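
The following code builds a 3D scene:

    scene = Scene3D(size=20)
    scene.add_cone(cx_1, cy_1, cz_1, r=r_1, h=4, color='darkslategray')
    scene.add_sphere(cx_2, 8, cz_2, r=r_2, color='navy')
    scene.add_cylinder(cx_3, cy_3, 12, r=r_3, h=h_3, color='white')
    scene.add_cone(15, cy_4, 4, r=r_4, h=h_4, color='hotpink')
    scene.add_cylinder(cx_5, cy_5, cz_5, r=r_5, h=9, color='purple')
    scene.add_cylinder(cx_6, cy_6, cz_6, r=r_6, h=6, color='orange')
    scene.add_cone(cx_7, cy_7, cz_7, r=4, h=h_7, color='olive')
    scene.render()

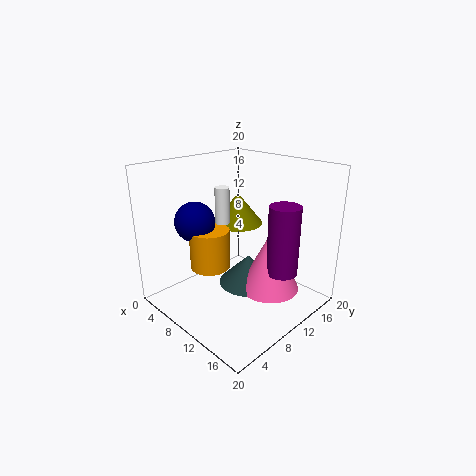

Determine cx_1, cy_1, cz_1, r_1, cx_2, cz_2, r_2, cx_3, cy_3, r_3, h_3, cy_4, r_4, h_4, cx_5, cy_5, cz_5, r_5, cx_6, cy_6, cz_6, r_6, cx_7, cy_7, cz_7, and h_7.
cx_1 = 12, cy_1 = 10, cz_1 = 4, r_1 = 4, cx_2 = 3, cz_2 = 11, r_2 = 3, cx_3 = 8, cy_3 = 9, r_3 = 1, h_3 = 5, cy_4 = 11, r_4 = 4, h_4 = 8, cx_5 = 17, cy_5 = 11, cz_5 = 7, r_5 = 2, cx_6 = 5, cy_6 = 9, cz_6 = 4, r_6 = 3, cx_7 = 4, cy_7 = 16, cz_7 = 9, h_7 = 5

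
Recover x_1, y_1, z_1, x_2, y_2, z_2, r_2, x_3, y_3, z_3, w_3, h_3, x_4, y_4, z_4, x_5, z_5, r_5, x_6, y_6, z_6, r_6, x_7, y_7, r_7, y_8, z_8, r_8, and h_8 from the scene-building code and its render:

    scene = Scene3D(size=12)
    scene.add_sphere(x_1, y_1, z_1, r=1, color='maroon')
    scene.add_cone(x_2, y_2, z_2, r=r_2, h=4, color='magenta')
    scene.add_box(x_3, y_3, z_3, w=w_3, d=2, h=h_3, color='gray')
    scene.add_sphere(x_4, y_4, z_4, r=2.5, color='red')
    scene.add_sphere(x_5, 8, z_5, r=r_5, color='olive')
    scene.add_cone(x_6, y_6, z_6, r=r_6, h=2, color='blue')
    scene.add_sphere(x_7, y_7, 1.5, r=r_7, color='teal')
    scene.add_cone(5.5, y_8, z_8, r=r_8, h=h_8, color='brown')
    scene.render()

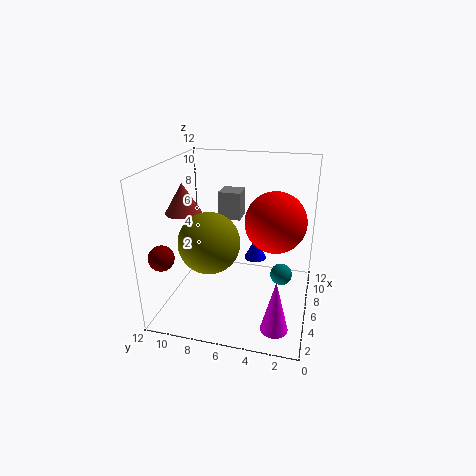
x_1 = 2
y_1 = 11
z_1 = 5.5
x_2 = 1
y_2 = 2
z_2 = 1.5
r_2 = 1
x_3 = 8.5
y_3 = 6.5
z_3 = 6.5
w_3 = 2
h_3 = 2.5
x_4 = 6.5
y_4 = 3
z_4 = 7.5
x_5 = 4.5
z_5 = 6
r_5 = 2.5
x_6 = 8.5
y_6 = 5
z_6 = 3
r_6 = 1
x_7 = 8.5
y_7 = 2.5
r_7 = 1
y_8 = 10.5
z_8 = 8
r_8 = 1.5
h_8 = 2.5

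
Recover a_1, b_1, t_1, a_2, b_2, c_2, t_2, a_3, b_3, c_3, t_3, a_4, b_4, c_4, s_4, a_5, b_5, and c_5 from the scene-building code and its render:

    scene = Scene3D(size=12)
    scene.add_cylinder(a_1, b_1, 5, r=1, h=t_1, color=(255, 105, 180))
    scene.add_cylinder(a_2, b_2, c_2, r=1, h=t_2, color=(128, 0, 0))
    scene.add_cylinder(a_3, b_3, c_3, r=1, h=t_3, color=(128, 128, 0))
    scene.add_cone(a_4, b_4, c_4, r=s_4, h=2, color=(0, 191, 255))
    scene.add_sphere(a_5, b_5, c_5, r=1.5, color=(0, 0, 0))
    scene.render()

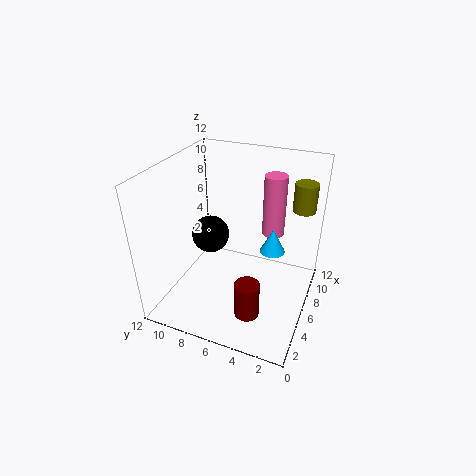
a_1 = 9.5, b_1 = 4, t_1 = 5.5, a_2 = 3, b_2 = 4, c_2 = 1, t_2 = 3, a_3 = 10, b_3 = 1.5, c_3 = 7.5, t_3 = 2.5, a_4 = 6, b_4 = 3, c_4 = 5.5, s_4 = 1, a_5 = 5, b_5 = 8, c_5 = 6.5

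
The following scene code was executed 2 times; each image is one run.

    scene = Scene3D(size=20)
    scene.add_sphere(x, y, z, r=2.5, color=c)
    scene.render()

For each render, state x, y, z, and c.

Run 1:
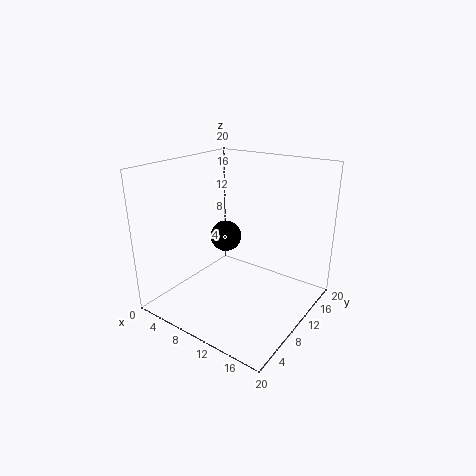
x = 4; y = 15; z = 7; c = 'black'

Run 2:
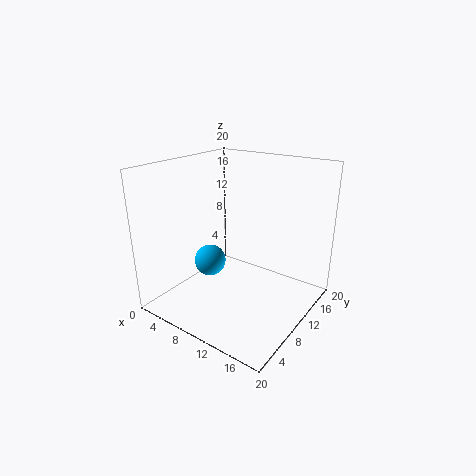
x = 3; y = 12; z = 3.5; c = 'deepskyblue'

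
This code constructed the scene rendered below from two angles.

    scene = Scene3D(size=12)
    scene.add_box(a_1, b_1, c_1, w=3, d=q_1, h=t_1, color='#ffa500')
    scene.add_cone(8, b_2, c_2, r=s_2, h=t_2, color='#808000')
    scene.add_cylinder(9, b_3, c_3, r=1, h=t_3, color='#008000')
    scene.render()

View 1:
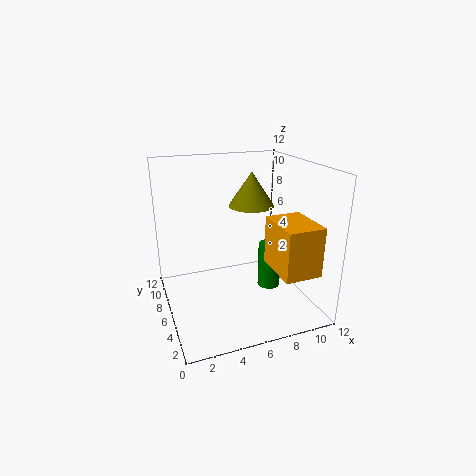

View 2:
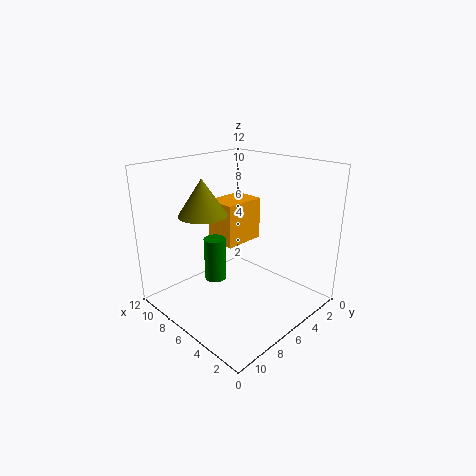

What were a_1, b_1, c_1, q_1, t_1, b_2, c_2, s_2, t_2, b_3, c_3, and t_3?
a_1 = 8; b_1 = 1; c_1 = 4; q_1 = 4; t_1 = 4; b_2 = 8; c_2 = 8; s_2 = 2; t_2 = 3; b_3 = 6; c_3 = 1; t_3 = 4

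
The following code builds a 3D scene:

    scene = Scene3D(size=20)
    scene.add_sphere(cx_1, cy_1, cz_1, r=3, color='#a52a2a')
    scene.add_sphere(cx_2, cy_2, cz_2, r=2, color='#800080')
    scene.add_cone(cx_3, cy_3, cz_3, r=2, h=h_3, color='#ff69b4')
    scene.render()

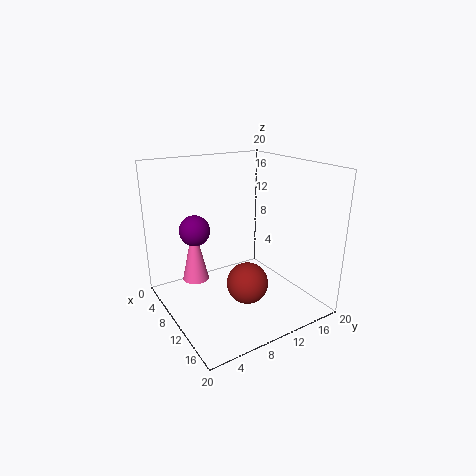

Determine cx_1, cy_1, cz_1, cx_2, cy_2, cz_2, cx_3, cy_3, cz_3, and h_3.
cx_1 = 11, cy_1 = 11, cz_1 = 3, cx_2 = 9, cy_2 = 4, cz_2 = 12, cx_3 = 4, cy_3 = 6, cz_3 = 2, h_3 = 9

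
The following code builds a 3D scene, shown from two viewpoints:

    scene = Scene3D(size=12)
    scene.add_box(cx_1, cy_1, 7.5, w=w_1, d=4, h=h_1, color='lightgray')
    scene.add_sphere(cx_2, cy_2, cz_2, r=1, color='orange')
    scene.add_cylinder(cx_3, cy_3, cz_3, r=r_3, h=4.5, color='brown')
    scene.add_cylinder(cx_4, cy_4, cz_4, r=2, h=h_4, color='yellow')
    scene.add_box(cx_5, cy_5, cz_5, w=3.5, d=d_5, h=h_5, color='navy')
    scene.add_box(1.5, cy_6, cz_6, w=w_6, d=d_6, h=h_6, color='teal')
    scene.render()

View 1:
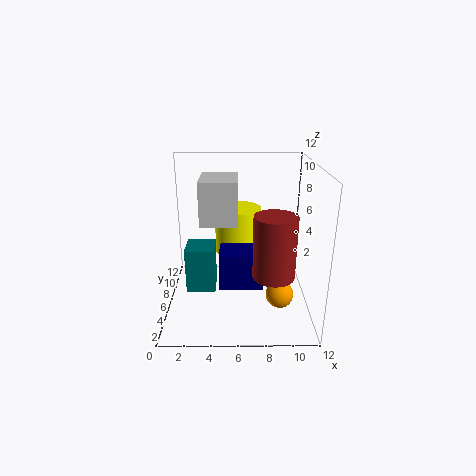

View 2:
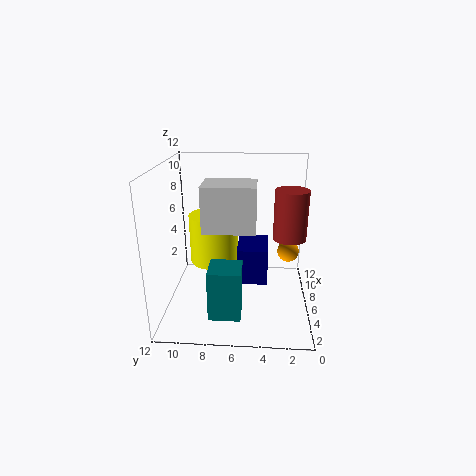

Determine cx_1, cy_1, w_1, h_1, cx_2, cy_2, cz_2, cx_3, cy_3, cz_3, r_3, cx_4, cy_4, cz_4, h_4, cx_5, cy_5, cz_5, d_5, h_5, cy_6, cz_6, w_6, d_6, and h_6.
cx_1 = 3; cy_1 = 4.5; w_1 = 3; h_1 = 3.5; cx_2 = 9; cy_2 = 1.5; cz_2 = 3.5; cx_3 = 8.5; cy_3 = 1.5; cz_3 = 5; r_3 = 1.5; cx_4 = 6; cy_4 = 8; cz_4 = 4; h_4 = 4; cx_5 = 4.5; cy_5 = 3.5; cz_5 = 2.5; d_5 = 2.5; h_5 = 3; cy_6 = 5.5; cz_6 = 1; w_6 = 2.5; d_6 = 2.5; h_6 = 4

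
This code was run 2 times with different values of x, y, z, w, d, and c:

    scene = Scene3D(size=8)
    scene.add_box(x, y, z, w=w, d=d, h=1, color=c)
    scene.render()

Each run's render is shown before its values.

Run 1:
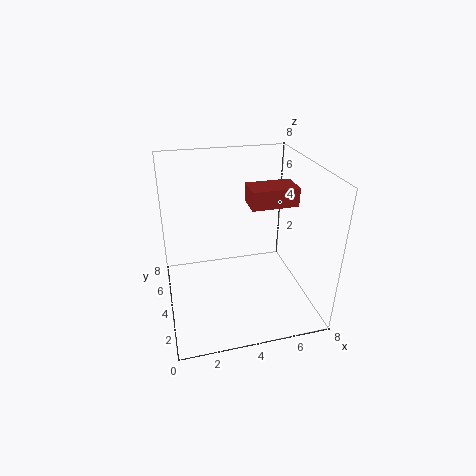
x = 4.5
y = 3
z = 6
w = 2.5
d = 1.5
c = 'brown'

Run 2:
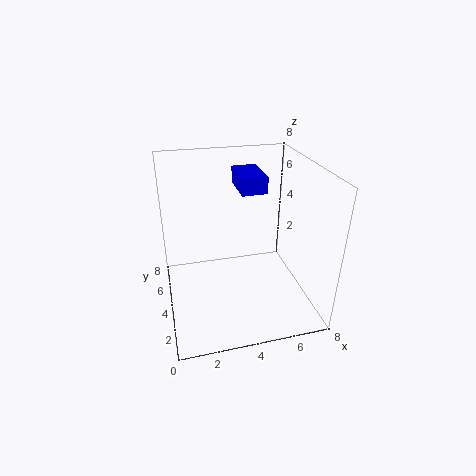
x = 4.5
y = 5
z = 6
w = 1.5
d = 2.5
c = 'blue'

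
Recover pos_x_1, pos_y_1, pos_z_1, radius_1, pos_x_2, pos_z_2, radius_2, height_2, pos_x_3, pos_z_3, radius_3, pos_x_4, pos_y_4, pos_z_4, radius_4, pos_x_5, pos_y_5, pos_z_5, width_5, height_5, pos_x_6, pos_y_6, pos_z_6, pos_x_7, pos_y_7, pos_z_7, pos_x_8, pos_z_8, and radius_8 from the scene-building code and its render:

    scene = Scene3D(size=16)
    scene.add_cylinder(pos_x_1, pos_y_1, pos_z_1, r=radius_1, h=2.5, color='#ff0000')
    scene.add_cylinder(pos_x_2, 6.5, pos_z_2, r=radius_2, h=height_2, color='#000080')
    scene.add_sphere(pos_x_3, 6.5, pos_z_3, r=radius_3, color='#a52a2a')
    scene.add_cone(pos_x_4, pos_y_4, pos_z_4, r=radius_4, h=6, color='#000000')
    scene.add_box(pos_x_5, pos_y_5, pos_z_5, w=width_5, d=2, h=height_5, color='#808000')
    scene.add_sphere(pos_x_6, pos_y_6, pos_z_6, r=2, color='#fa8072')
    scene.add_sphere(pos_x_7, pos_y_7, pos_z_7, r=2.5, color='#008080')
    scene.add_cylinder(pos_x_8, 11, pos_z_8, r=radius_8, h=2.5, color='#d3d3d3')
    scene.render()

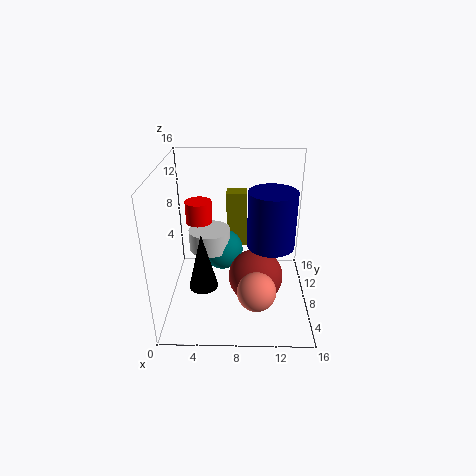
pos_x_1 = 3.5, pos_y_1 = 10, pos_z_1 = 9, radius_1 = 1.5, pos_x_2 = 11.5, pos_z_2 = 8, radius_2 = 2.5, height_2 = 6, pos_x_3 = 10, pos_z_3 = 4, radius_3 = 3, pos_x_4 = 4.5, pos_y_4 = 4, pos_z_4 = 4.5, radius_4 = 1.5, pos_x_5 = 6.5, pos_y_5 = 12.5, pos_z_5 = 4.5, width_5 = 2.5, height_5 = 7, pos_x_6 = 10, pos_y_6 = 3, pos_z_6 = 4.5, pos_x_7 = 6, pos_y_7 = 11.5, pos_z_7 = 4.5, pos_x_8 = 4.5, pos_z_8 = 5, radius_8 = 2.5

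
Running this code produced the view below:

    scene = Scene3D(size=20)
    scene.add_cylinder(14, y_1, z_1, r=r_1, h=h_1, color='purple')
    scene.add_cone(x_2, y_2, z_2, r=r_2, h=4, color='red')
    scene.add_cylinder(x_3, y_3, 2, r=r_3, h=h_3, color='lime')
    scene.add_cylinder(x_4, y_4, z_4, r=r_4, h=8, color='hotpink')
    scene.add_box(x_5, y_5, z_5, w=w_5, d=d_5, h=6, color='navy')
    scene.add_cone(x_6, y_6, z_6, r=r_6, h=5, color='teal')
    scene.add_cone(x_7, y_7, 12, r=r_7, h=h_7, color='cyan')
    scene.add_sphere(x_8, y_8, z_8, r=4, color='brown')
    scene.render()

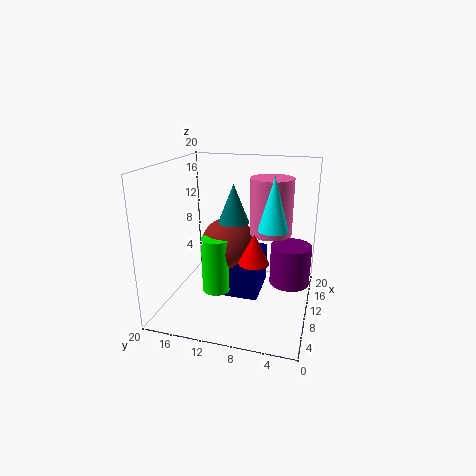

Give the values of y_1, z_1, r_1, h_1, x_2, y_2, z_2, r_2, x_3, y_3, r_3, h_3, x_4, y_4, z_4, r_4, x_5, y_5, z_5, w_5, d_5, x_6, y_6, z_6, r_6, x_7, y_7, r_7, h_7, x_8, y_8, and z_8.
y_1 = 3, z_1 = 2, r_1 = 3, h_1 = 6, x_2 = 7, y_2 = 7, z_2 = 8, r_2 = 2, x_3 = 9, y_3 = 13, r_3 = 2, h_3 = 8, x_4 = 13, y_4 = 6, z_4 = 10, r_4 = 3, x_5 = 9, y_5 = 7, z_5 = 1, w_5 = 7, d_5 = 6, x_6 = 8, y_6 = 10, z_6 = 13, r_6 = 2, x_7 = 9, y_7 = 5, r_7 = 2, h_7 = 7, x_8 = 12, y_8 = 12, z_8 = 8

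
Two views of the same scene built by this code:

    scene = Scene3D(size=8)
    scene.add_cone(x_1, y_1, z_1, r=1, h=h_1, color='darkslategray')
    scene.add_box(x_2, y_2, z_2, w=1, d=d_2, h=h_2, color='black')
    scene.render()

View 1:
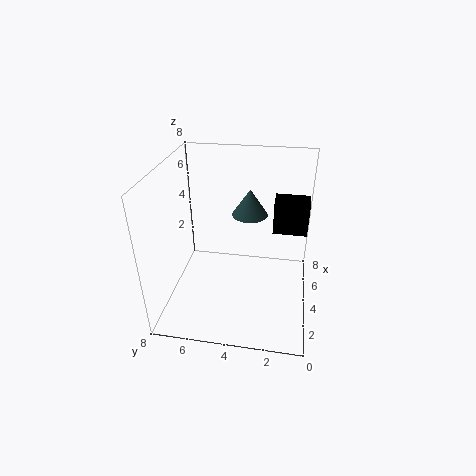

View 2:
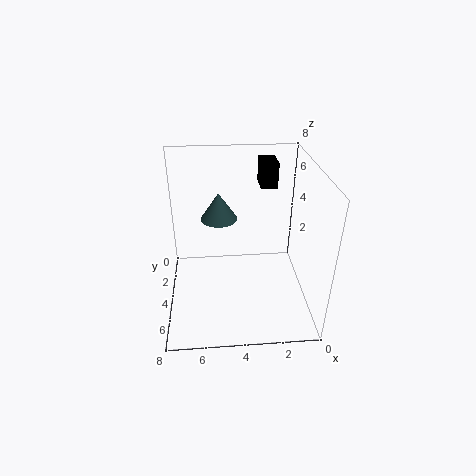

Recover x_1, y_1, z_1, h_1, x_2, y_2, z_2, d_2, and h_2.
x_1 = 5; y_1 = 3.5; z_1 = 5; h_1 = 1.5; x_2 = 1.5; y_2 = 0.5; z_2 = 6; d_2 = 1.5; h_2 = 1.5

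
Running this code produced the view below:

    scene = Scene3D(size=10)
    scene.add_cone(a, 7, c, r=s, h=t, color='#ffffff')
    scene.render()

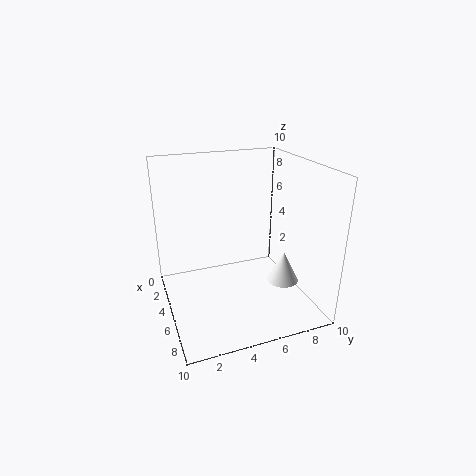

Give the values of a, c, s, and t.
a = 8, c = 3, s = 1, t = 2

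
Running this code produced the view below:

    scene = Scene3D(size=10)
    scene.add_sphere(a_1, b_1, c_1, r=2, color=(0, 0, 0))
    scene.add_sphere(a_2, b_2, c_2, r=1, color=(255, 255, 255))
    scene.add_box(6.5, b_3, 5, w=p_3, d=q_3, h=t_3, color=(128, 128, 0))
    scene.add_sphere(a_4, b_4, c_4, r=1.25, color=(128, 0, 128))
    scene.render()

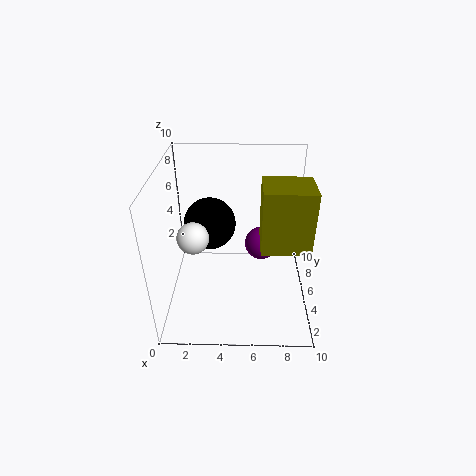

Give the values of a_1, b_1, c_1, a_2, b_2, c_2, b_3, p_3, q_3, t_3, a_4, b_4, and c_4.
a_1 = 2.75, b_1 = 7.75, c_1 = 4.5, a_2 = 2.25, b_2 = 3, c_2 = 6.25, b_3 = 3, p_3 = 3.25, q_3 = 2.75, t_3 = 4.25, a_4 = 6.75, b_4 = 7, c_4 = 3.25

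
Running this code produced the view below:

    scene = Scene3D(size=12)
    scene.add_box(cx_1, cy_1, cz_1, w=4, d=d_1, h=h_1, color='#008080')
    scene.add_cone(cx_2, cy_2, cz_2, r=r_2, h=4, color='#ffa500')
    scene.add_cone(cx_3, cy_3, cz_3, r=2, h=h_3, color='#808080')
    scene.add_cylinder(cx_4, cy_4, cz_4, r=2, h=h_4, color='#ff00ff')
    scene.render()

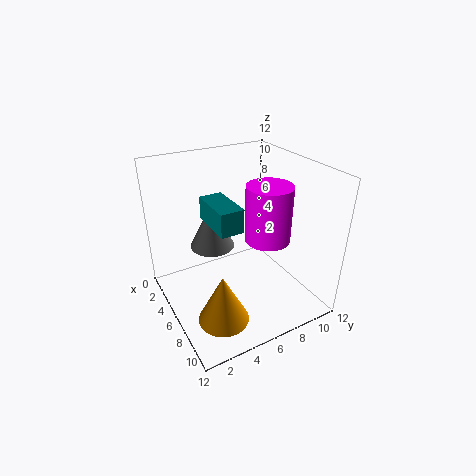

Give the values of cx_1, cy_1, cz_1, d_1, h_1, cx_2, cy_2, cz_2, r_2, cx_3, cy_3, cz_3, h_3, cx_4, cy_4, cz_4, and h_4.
cx_1 = 3; cy_1 = 4; cz_1 = 7; d_1 = 2; h_1 = 2; cx_2 = 9; cy_2 = 3; cz_2 = 1; r_2 = 2; cx_3 = 3; cy_3 = 5; cz_3 = 4; h_3 = 4; cx_4 = 6; cy_4 = 9; cz_4 = 5; h_4 = 5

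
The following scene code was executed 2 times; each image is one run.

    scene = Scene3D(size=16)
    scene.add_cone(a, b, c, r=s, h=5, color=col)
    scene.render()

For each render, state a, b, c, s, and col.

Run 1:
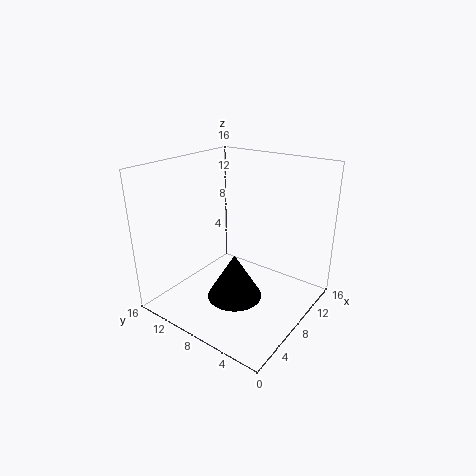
a = 6
b = 7
c = 2
s = 3
col = 'black'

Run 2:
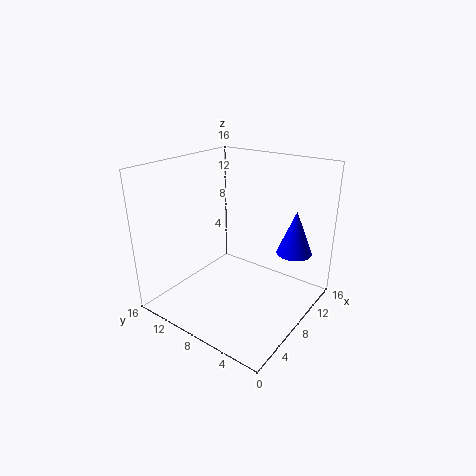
a = 12
b = 3
c = 6
s = 2
col = 'blue'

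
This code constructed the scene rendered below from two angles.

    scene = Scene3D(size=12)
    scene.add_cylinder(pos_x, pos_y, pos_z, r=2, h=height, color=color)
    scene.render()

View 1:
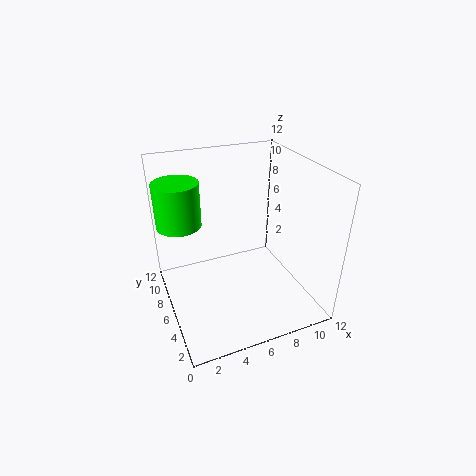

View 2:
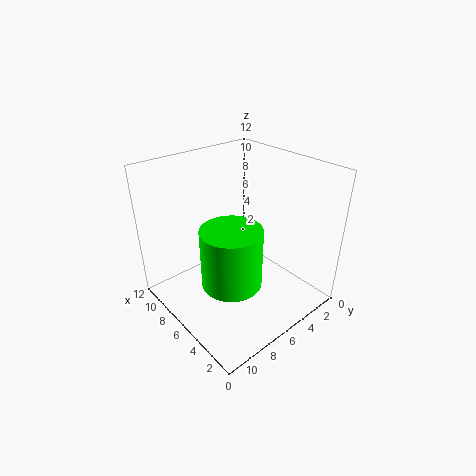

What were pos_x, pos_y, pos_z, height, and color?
pos_x = 2
pos_y = 10
pos_z = 6
height = 4
color = 'lime'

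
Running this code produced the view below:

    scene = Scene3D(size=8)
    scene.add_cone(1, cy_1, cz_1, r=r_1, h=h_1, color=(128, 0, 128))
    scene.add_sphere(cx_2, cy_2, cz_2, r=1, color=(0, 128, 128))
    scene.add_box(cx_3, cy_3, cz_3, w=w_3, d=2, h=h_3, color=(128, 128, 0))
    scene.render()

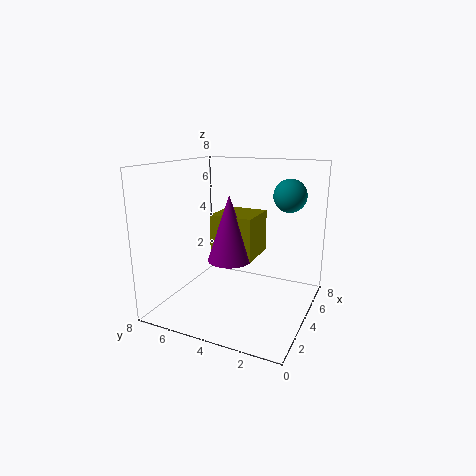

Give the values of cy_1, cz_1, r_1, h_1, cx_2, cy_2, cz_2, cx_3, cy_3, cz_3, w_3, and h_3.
cy_1 = 3
cz_1 = 4
r_1 = 1
h_1 = 3
cx_2 = 7
cy_2 = 2
cz_2 = 6
cx_3 = 1
cy_3 = 2
cz_3 = 4
w_3 = 2
h_3 = 2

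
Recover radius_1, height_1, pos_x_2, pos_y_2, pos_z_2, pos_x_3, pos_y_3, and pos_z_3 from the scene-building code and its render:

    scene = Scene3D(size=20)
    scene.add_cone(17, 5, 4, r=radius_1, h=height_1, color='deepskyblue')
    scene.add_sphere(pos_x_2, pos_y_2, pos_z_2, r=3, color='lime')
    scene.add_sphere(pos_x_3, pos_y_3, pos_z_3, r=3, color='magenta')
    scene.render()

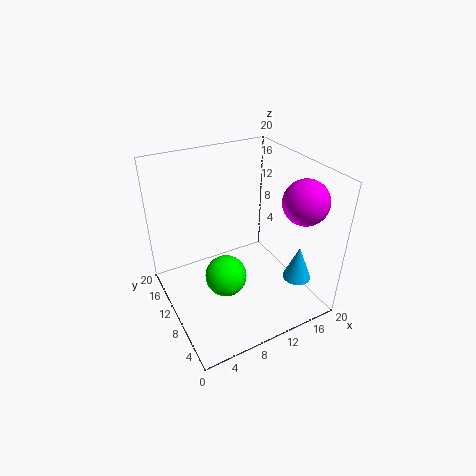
radius_1 = 2
height_1 = 5
pos_x_2 = 8
pos_y_2 = 10
pos_z_2 = 4
pos_x_3 = 17
pos_y_3 = 5
pos_z_3 = 16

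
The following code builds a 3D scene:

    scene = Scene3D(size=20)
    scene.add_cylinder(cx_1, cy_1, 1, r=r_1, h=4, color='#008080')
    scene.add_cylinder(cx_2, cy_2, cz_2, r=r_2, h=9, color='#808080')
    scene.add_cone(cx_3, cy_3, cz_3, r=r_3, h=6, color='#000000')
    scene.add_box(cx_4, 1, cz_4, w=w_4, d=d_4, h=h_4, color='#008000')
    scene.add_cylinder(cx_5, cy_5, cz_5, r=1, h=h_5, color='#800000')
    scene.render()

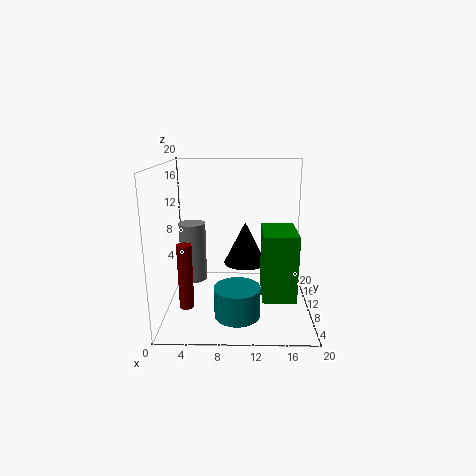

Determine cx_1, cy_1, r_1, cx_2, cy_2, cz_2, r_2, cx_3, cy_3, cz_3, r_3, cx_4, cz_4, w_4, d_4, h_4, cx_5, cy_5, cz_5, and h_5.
cx_1 = 10
cy_1 = 5
r_1 = 3
cx_2 = 3
cy_2 = 14
cz_2 = 2
r_2 = 2
cx_3 = 11
cy_3 = 11
cz_3 = 6
r_3 = 3
cx_4 = 13
cz_4 = 5
w_4 = 4
d_4 = 6
h_4 = 8
cx_5 = 3
cy_5 = 7
cz_5 = 1
h_5 = 9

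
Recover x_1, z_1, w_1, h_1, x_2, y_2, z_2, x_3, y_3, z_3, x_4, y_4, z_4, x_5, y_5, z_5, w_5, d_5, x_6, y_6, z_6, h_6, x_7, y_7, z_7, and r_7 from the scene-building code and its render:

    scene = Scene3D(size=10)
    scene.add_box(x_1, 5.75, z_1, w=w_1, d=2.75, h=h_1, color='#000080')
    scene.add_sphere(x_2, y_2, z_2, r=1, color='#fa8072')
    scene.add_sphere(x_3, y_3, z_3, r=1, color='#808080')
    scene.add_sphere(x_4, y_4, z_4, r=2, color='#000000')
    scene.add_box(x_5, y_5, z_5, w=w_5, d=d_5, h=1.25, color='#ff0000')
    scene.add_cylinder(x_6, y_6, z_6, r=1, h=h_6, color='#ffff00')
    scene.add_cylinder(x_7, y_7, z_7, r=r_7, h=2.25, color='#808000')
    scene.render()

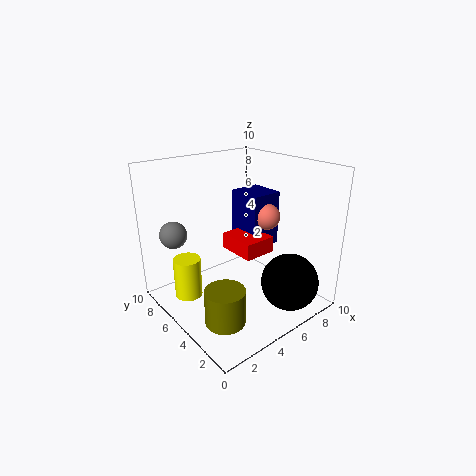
x_1 = 7.25, z_1 = 3, w_1 = 2.5, h_1 = 4.25, x_2 = 8.5, y_2 = 5.75, z_2 = 5.5, x_3 = 2, y_3 = 8.75, z_3 = 4.75, x_4 = 7.25, y_4 = 2, z_4 = 2, x_5 = 5.75, y_5 = 4.75, z_5 = 3, w_5 = 2.5, d_5 = 3, x_6 = 2.25, y_6 = 7.5, z_6 = 0.25, h_6 = 3, x_7 = 1.75, y_7 = 2.25, z_7 = 1.25, r_7 = 1.25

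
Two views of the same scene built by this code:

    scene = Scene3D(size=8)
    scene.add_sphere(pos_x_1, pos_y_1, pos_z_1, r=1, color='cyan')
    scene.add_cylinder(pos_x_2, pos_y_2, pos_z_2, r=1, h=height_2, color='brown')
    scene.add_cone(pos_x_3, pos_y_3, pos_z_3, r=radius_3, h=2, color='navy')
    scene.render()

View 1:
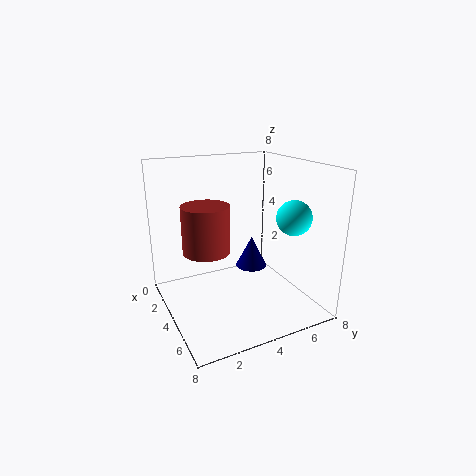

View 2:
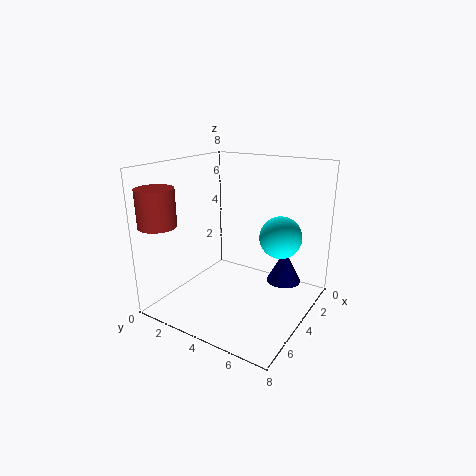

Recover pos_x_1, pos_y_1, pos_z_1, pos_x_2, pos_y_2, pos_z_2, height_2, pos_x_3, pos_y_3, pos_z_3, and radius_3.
pos_x_1 = 5; pos_y_1 = 7; pos_z_1 = 5; pos_x_2 = 7; pos_y_2 = 1; pos_z_2 = 5; height_2 = 2; pos_x_3 = 2; pos_y_3 = 6; pos_z_3 = 1; radius_3 = 1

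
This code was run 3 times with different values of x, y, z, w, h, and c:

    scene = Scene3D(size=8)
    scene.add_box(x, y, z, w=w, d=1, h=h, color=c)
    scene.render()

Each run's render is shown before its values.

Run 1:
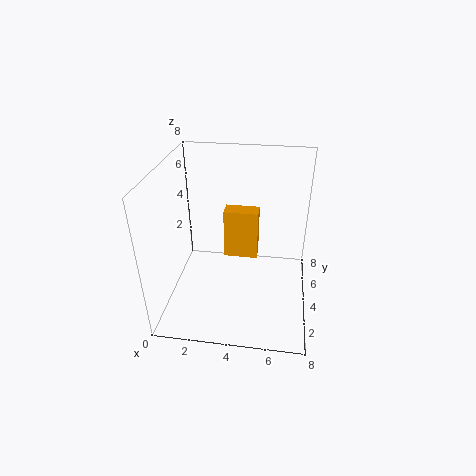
x = 3
y = 5
z = 2
w = 2
h = 3
c = 'orange'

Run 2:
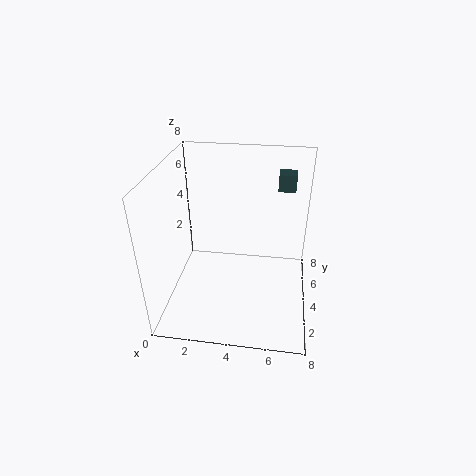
x = 6
y = 6
z = 6
w = 1
h = 1
c = 'darkslategray'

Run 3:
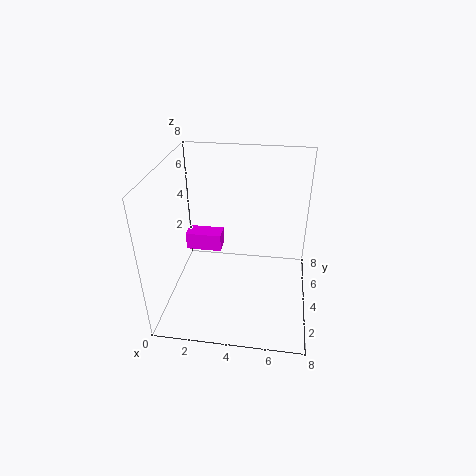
x = 1
y = 4
z = 3
w = 2
h = 1
c = 'magenta'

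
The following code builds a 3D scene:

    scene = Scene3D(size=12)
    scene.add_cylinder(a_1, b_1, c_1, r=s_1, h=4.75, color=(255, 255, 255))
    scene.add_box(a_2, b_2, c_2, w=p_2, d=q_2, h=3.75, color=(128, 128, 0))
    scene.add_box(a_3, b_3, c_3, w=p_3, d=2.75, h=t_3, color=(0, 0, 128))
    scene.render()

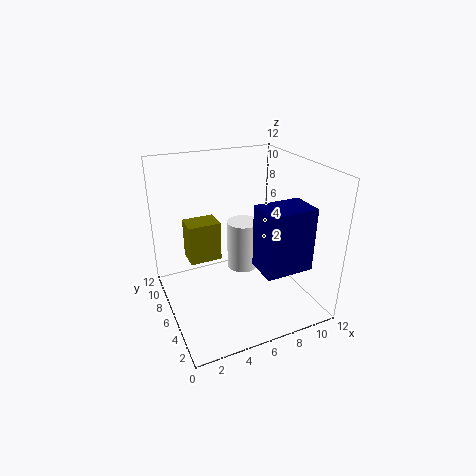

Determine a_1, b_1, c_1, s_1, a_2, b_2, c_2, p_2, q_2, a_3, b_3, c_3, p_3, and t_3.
a_1 = 8; b_1 = 9.25; c_1 = 1; s_1 = 1.5; a_2 = 2.75; b_2 = 9.25; c_2 = 2.25; p_2 = 3; q_2 = 2.25; a_3 = 6.75; b_3 = 2; c_3 = 4; p_3 = 4; t_3 = 5.25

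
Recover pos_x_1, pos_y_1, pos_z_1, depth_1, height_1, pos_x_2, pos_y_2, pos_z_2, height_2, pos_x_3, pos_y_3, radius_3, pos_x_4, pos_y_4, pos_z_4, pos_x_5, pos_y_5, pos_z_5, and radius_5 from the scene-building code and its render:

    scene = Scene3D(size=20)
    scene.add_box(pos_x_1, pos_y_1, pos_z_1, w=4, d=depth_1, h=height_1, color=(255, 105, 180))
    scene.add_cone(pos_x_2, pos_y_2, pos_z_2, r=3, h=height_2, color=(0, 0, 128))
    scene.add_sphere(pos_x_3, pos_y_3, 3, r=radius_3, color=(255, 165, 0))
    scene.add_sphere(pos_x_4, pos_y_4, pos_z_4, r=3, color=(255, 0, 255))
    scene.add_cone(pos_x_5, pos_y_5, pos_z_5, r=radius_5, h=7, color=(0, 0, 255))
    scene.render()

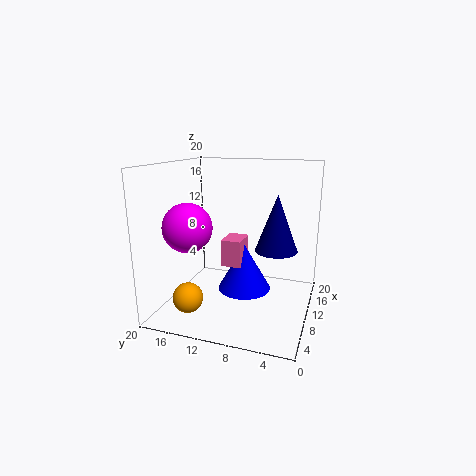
pos_x_1 = 11
pos_y_1 = 10
pos_z_1 = 5
depth_1 = 3
height_1 = 4
pos_x_2 = 12
pos_y_2 = 5
pos_z_2 = 8
height_2 = 8
pos_x_3 = 4
pos_y_3 = 15
radius_3 = 2
pos_x_4 = 3
pos_y_4 = 14
pos_z_4 = 13
pos_x_5 = 13
pos_y_5 = 10
pos_z_5 = 1
radius_5 = 4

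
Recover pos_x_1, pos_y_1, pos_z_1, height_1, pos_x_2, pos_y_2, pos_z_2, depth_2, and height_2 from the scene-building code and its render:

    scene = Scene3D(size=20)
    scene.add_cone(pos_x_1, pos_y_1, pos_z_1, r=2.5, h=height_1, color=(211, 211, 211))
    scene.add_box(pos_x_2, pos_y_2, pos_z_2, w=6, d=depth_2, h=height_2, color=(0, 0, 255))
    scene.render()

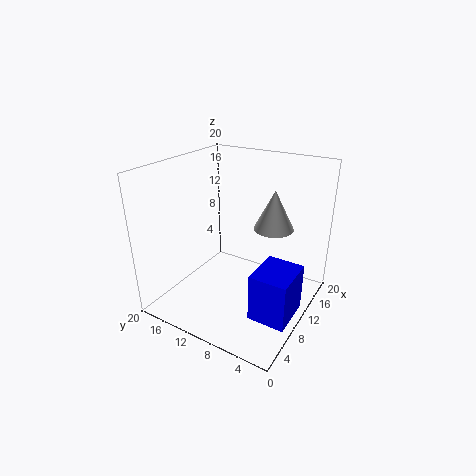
pos_x_1 = 9.5
pos_y_1 = 4.5
pos_z_1 = 13
height_1 = 5
pos_x_2 = 5
pos_y_2 = 0.5
pos_z_2 = 1.5
depth_2 = 5
height_2 = 6.5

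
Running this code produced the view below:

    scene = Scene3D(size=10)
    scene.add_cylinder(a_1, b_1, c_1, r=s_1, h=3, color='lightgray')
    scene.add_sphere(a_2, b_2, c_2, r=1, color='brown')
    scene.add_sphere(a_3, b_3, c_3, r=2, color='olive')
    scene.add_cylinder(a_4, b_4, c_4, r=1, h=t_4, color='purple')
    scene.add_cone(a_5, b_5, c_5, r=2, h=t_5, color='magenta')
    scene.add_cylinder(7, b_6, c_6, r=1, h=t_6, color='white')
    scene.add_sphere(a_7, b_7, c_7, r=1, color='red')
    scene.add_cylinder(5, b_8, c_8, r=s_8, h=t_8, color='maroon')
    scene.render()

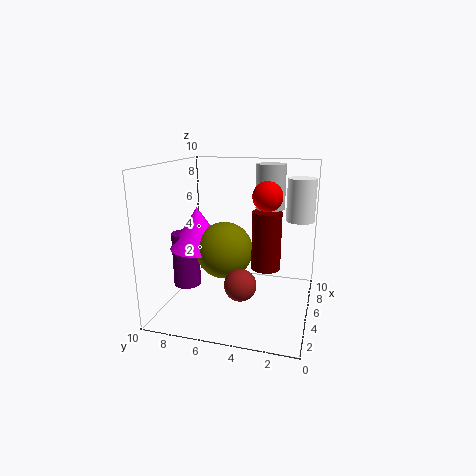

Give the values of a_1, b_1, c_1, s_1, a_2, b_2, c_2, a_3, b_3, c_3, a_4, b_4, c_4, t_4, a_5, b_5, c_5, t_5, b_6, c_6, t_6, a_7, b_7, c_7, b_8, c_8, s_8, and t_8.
a_1 = 6; b_1 = 3; c_1 = 7; s_1 = 1; a_2 = 2; b_2 = 4; c_2 = 3; a_3 = 5; b_3 = 6; c_3 = 4; a_4 = 5; b_4 = 9; c_4 = 1; t_4 = 4; a_5 = 5; b_5 = 8; c_5 = 4; t_5 = 3; b_6 = 1; c_6 = 6; t_6 = 3; a_7 = 5; b_7 = 3; c_7 = 8; b_8 = 3; c_8 = 3; s_8 = 1; t_8 = 4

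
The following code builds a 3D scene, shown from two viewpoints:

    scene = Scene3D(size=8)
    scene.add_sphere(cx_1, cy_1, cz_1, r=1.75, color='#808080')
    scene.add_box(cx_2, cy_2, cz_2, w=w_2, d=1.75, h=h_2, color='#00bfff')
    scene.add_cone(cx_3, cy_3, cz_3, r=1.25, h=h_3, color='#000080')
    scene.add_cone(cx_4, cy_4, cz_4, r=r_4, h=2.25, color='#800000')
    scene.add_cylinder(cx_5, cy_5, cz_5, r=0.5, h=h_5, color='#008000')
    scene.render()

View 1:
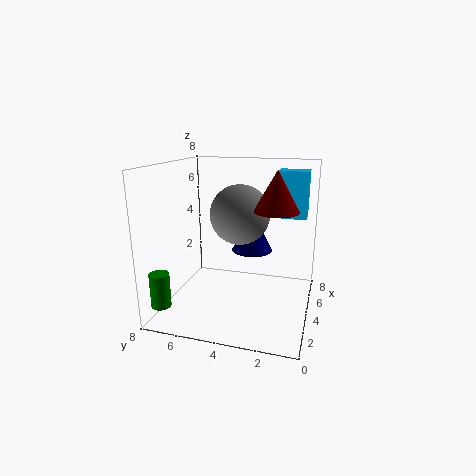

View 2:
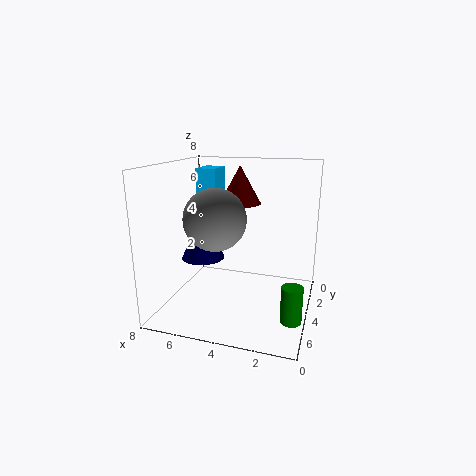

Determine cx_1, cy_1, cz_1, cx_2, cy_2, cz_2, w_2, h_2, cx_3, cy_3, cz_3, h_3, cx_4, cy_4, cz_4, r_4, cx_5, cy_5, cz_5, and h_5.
cx_1 = 5.25
cy_1 = 4.25
cz_1 = 5
cx_2 = 6
cy_2 = 0.5
cz_2 = 4.75
w_2 = 1.25
h_2 = 2.75
cx_3 = 6.25
cy_3 = 3.75
cz_3 = 2.5
h_3 = 2.5
cx_4 = 4.5
cy_4 = 2
cz_4 = 5.5
r_4 = 1.25
cx_5 = 0.5
cy_5 = 7
cz_5 = 1.25
h_5 = 1.75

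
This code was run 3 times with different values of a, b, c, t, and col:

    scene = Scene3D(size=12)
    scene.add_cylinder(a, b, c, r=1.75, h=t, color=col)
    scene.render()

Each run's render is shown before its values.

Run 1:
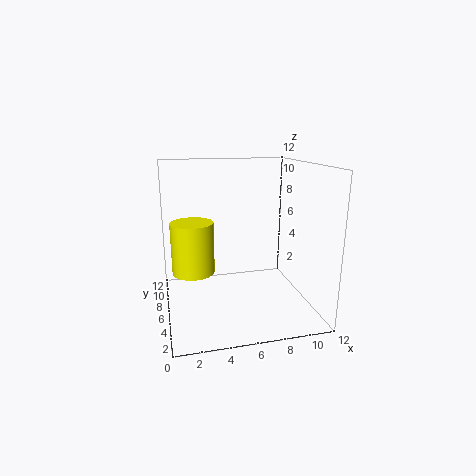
a = 2.25; b = 6.25; c = 3.25; t = 4.25; col = 'yellow'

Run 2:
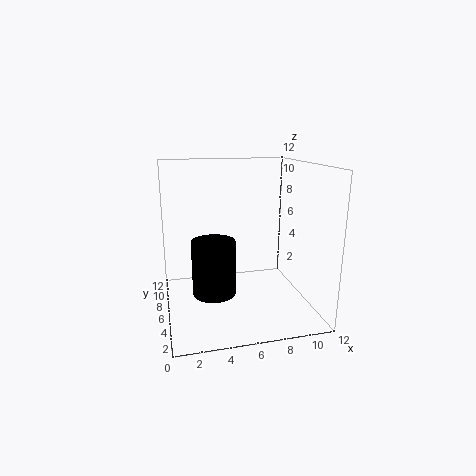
a = 3.75; b = 5; c = 1.75; t = 4.5; col = 'black'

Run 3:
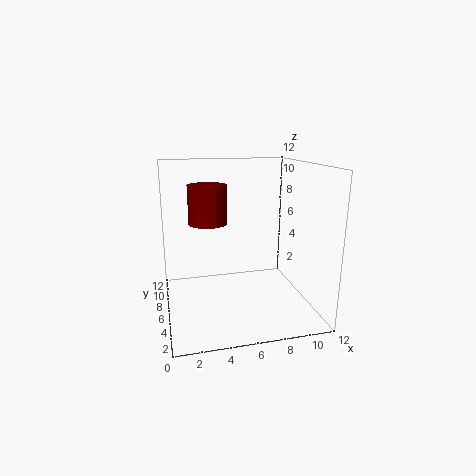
a = 4; b = 9.25; c = 6.5; t = 3.5; col = 'maroon'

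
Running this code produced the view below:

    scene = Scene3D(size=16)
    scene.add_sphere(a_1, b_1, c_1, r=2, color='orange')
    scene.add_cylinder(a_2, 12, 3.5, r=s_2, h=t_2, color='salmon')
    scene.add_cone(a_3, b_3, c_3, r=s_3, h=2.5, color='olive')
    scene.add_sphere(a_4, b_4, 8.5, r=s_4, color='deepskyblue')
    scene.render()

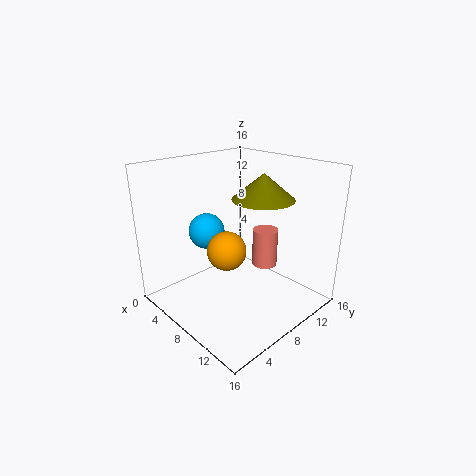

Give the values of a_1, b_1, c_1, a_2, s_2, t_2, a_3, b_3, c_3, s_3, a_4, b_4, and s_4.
a_1 = 9.5
b_1 = 5
c_1 = 8
a_2 = 8.5
s_2 = 1.5
t_2 = 4.5
a_3 = 12
b_3 = 7.5
c_3 = 13.5
s_3 = 3
a_4 = 5
b_4 = 6
s_4 = 2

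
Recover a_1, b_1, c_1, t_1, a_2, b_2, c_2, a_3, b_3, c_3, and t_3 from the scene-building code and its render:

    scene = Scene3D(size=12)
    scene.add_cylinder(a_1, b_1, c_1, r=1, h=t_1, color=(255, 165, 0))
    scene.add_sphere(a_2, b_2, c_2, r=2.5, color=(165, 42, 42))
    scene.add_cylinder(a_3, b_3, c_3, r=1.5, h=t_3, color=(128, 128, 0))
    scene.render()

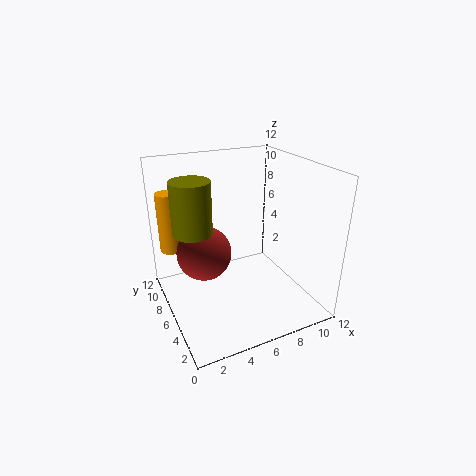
a_1 = 1.5
b_1 = 11
c_1 = 3.5
t_1 = 5.5
a_2 = 4
b_2 = 9
c_2 = 3.5
a_3 = 2
b_3 = 5.5
c_3 = 7.5
t_3 = 4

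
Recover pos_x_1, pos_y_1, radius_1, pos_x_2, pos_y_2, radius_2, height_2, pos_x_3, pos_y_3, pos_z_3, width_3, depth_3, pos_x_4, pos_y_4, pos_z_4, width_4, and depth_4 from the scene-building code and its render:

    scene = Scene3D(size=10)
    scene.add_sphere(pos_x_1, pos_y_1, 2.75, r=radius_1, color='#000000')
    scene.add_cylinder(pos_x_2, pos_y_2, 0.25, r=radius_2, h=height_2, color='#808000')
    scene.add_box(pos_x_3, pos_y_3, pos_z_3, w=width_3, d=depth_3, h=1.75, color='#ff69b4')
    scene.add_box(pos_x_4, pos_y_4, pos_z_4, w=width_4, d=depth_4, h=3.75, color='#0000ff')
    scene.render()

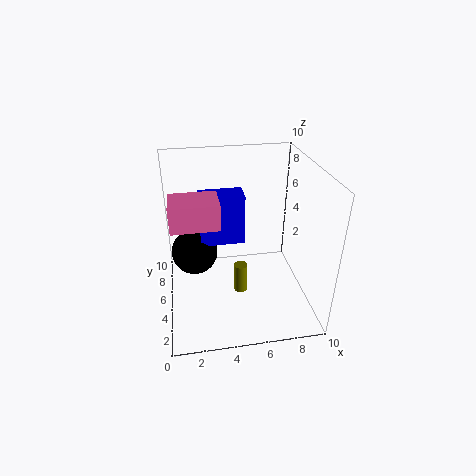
pos_x_1 = 2; pos_y_1 = 7.25; radius_1 = 1.75; pos_x_2 = 5.25; pos_y_2 = 5.25; radius_2 = 0.5; height_2 = 2.25; pos_x_3 = 0.5; pos_y_3 = 4; pos_z_3 = 6.25; width_3 = 3.25; depth_3 = 2.5; pos_x_4 = 2.5; pos_y_4 = 6.25; pos_z_4 = 3.75; width_4 = 3.25; depth_4 = 1.75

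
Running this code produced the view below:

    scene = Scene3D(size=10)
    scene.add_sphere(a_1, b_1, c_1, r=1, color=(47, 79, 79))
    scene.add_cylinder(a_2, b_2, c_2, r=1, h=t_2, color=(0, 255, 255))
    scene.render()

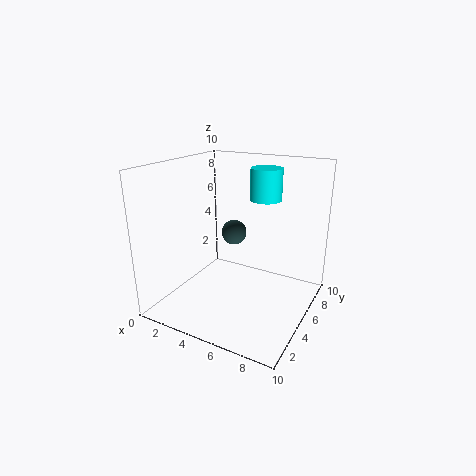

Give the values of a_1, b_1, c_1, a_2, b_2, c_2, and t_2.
a_1 = 3; b_1 = 8; c_1 = 4; a_2 = 7; b_2 = 5; c_2 = 8; t_2 = 2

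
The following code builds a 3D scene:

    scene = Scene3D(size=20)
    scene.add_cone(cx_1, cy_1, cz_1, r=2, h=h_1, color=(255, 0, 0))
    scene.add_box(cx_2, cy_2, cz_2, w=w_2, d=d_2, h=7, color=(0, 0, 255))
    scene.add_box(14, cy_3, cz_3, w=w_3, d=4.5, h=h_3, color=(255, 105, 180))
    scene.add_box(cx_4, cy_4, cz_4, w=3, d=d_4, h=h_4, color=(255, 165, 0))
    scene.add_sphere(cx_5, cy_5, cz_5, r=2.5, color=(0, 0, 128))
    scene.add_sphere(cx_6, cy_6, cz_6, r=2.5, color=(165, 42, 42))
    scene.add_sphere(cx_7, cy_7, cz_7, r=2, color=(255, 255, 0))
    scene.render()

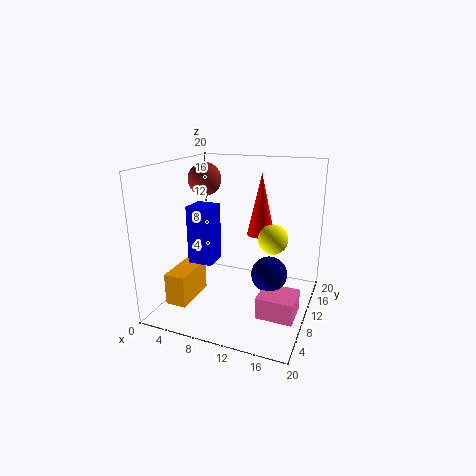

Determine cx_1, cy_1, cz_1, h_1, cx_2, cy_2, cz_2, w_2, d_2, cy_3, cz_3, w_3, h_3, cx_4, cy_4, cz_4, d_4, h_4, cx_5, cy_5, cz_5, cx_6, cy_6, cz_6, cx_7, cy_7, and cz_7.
cx_1 = 12; cy_1 = 14; cz_1 = 9.5; h_1 = 9; cx_2 = 6.5; cy_2 = 2.5; cz_2 = 9; w_2 = 3; d_2 = 3; cy_3 = 6; cz_3 = 0.5; w_3 = 5; h_3 = 3; cx_4 = 1.5; cy_4 = 4; cz_4 = 1; d_4 = 6.5; h_4 = 4.5; cx_5 = 14.5; cy_5 = 10.5; cz_5 = 5; cx_6 = 3; cy_6 = 14; cz_6 = 17; cx_7 = 15; cy_7 = 10; cz_7 = 10.5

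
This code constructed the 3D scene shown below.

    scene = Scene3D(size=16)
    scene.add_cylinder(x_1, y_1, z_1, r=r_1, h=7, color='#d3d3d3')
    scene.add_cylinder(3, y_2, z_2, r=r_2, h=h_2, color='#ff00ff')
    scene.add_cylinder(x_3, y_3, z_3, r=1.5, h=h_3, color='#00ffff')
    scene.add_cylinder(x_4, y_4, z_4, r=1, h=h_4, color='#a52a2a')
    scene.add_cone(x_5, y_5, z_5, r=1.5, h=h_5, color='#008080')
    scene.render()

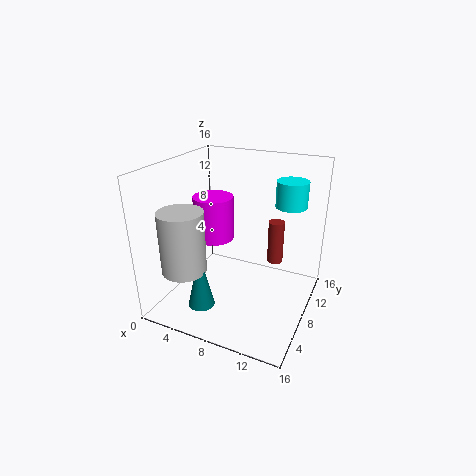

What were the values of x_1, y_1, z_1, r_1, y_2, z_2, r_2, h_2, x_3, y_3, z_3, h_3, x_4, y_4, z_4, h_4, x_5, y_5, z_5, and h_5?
x_1 = 3; y_1 = 4.5; z_1 = 4.5; r_1 = 2.5; y_2 = 11.5; z_2 = 5.5; r_2 = 2.5; h_2 = 5.5; x_3 = 14; y_3 = 7; z_3 = 13; h_3 = 2.5; x_4 = 10.5; y_4 = 14; z_4 = 2.5; h_4 = 5.5; x_5 = 5; y_5 = 4.5; z_5 = 0.5; h_5 = 6.5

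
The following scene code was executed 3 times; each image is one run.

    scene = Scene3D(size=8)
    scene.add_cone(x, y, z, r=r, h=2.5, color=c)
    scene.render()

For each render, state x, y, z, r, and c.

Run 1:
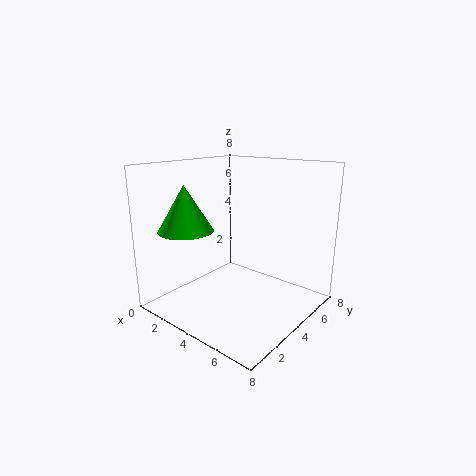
x = 2; y = 2; z = 4.5; r = 1.5; c = 'lime'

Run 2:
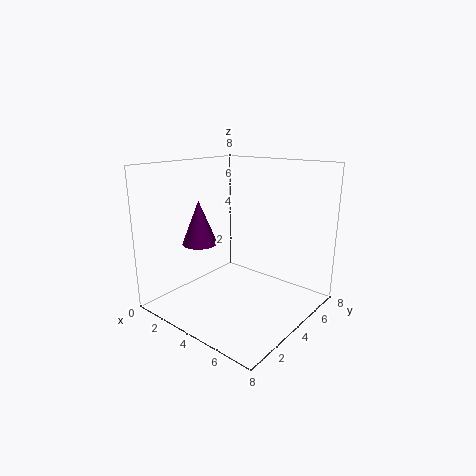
x = 2; y = 3; z = 3.5; r = 1; c = 'purple'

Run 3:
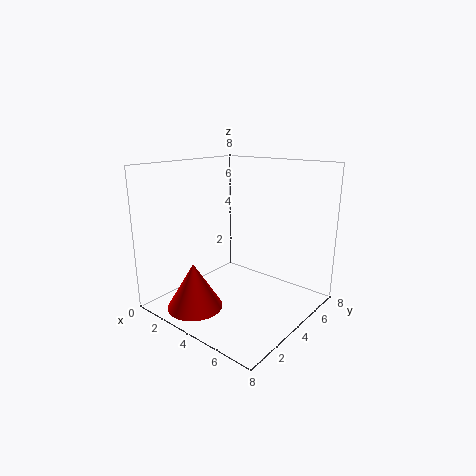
x = 3; y = 1.5; z = 0.5; r = 1.5; c = 'red'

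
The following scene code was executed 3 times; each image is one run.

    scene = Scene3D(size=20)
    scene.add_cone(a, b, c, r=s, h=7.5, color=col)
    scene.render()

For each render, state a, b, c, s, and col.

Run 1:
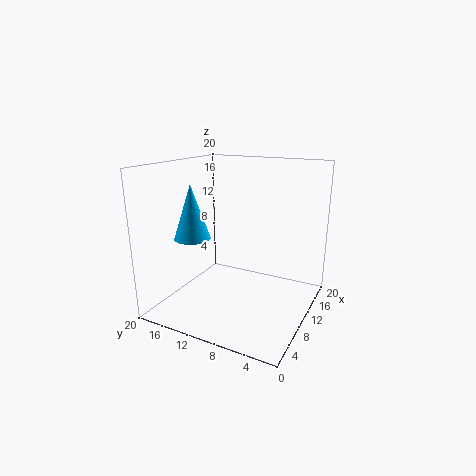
a = 7, b = 15.5, c = 10, s = 2.5, col = 'deepskyblue'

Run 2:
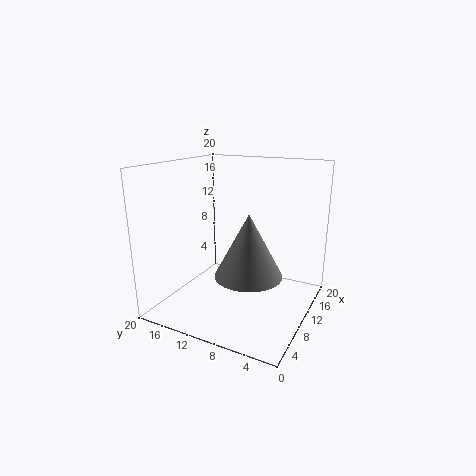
a = 4, b = 5.5, c = 8, s = 4, col = 'gray'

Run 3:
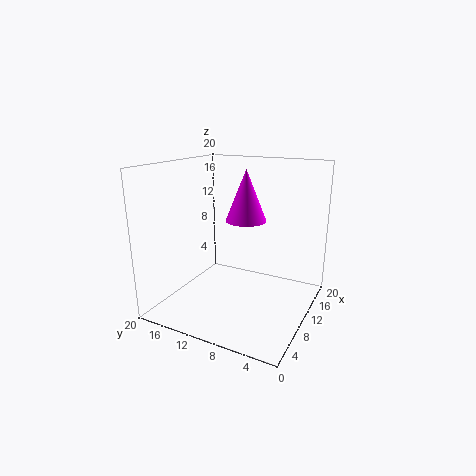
a = 13.5, b = 10.5, c = 11.5, s = 3, col = 'magenta'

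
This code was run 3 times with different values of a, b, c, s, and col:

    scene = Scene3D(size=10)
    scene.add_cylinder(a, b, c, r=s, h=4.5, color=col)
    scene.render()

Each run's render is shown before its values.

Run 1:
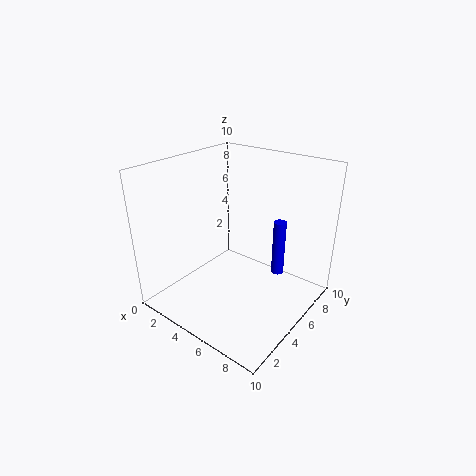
a = 6
b = 9
c = 0.5
s = 0.5
col = 'blue'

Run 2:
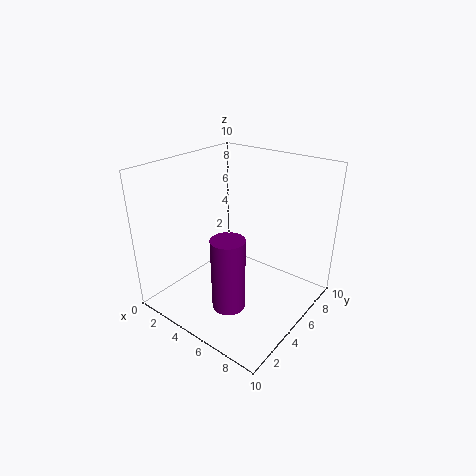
a = 7
b = 1.5
c = 2.5
s = 1
col = 'purple'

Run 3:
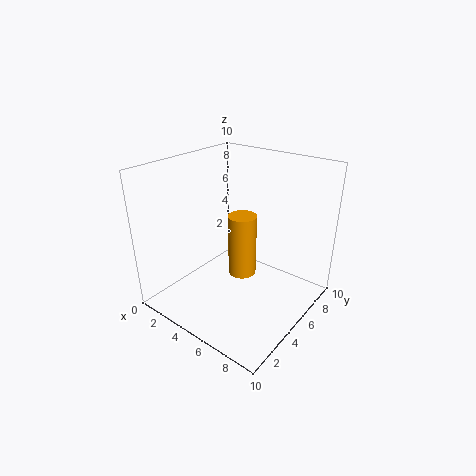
a = 5
b = 5.5
c = 2
s = 1
col = 'orange'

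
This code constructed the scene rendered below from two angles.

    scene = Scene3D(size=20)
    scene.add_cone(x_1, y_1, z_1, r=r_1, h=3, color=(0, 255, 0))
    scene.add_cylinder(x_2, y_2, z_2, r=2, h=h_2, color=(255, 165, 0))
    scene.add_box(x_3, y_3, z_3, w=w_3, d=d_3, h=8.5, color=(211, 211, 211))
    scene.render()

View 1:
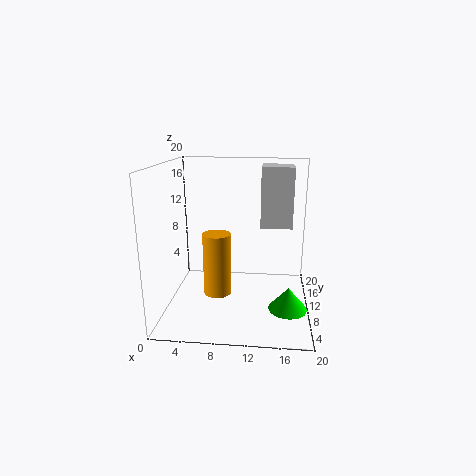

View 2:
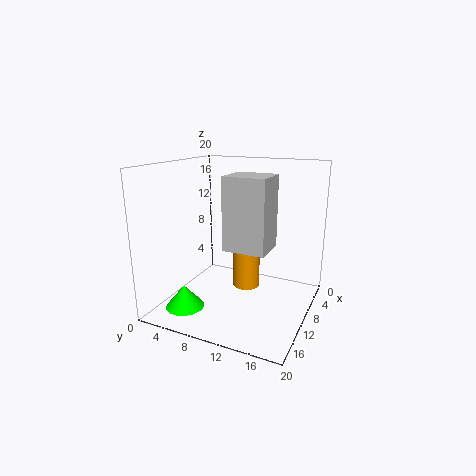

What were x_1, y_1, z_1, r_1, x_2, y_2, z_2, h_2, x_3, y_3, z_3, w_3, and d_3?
x_1 = 17
y_1 = 5.5
z_1 = 2
r_1 = 2.5
x_2 = 7
y_2 = 10
z_2 = 1.5
h_2 = 9
x_3 = 13
y_3 = 11.5
z_3 = 11
w_3 = 4.5
d_3 = 5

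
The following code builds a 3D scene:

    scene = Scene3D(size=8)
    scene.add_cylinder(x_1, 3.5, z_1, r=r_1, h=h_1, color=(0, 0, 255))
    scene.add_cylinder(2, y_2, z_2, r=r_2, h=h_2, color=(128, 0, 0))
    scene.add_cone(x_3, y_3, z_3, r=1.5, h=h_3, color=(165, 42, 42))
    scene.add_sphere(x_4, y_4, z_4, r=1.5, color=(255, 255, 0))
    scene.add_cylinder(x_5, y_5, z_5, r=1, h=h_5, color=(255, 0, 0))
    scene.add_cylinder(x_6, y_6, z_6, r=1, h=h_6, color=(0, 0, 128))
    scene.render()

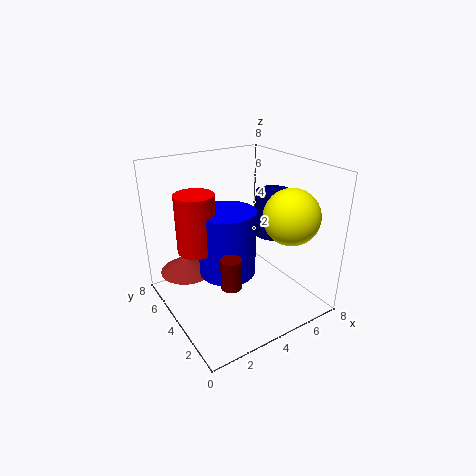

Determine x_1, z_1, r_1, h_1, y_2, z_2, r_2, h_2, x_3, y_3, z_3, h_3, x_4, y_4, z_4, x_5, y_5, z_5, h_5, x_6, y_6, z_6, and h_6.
x_1 = 3, z_1 = 2.5, r_1 = 1.5, h_1 = 3.5, y_2 = 1.5, z_2 = 3, r_2 = 0.5, h_2 = 1.5, x_3 = 1.5, y_3 = 5.5, z_3 = 2, h_3 = 1, x_4 = 6, y_4 = 2, z_4 = 5.5, x_5 = 1.5, y_5 = 4, z_5 = 4, h_5 = 3, x_6 = 6, y_6 = 3.5, z_6 = 4, h_6 = 2.5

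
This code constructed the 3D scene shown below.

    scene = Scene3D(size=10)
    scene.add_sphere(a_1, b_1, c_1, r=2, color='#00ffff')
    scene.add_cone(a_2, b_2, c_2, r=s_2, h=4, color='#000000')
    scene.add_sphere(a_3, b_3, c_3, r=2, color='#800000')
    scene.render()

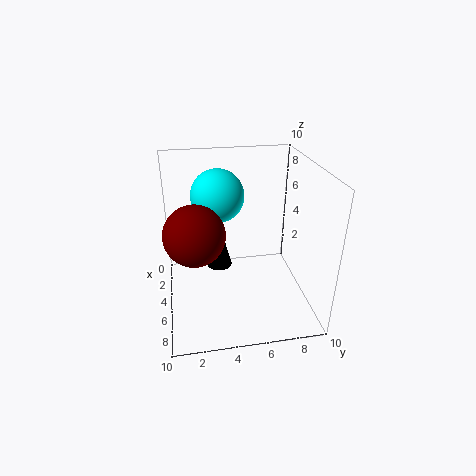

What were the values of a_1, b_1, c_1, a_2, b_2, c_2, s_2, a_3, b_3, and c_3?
a_1 = 2; b_1 = 4; c_1 = 7; a_2 = 2; b_2 = 4; c_2 = 1; s_2 = 1; a_3 = 6; b_3 = 2; c_3 = 6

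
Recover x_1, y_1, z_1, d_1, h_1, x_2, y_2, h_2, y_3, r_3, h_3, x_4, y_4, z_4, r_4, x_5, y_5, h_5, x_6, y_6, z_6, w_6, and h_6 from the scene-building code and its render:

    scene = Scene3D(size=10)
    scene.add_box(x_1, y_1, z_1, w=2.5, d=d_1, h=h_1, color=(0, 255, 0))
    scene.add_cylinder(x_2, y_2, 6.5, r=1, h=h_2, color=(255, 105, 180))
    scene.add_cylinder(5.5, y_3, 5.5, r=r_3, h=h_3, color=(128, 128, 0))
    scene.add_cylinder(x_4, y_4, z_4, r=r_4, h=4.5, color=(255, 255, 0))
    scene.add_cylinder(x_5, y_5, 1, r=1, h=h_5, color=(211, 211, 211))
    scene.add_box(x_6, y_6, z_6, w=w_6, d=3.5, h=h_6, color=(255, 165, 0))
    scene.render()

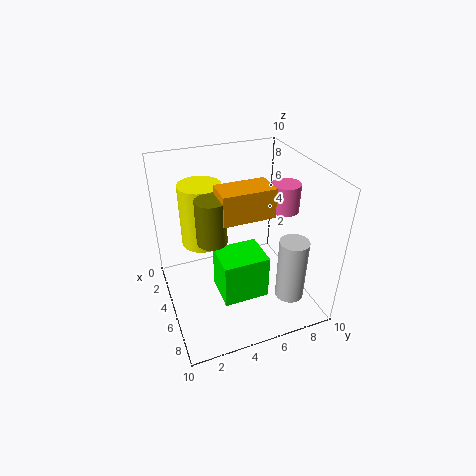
x_1 = 5.5, y_1 = 3, z_1 = 2, d_1 = 3, h_1 = 3, x_2 = 5, y_2 = 8.5, h_2 = 2, y_3 = 3, r_3 = 1, h_3 = 3, x_4 = 3, y_4 = 3, z_4 = 4, r_4 = 1.5, x_5 = 7.5, y_5 = 8, h_5 = 4.5, x_6 = 4.5, y_6 = 3.5, z_6 = 7, w_6 = 2, h_6 = 2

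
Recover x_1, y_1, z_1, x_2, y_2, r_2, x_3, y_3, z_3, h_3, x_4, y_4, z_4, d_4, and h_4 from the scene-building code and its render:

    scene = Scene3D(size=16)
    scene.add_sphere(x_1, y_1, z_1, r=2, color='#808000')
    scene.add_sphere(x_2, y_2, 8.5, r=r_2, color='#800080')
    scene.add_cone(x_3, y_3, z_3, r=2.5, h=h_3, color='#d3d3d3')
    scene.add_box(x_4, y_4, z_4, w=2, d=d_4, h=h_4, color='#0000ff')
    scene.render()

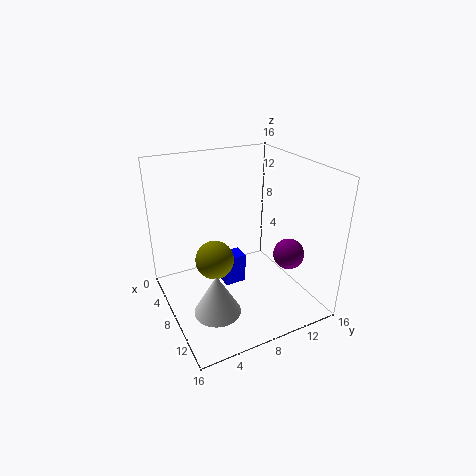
x_1 = 9.5
y_1 = 4.5
z_1 = 7
x_2 = 14
y_2 = 10.5
r_2 = 1.5
x_3 = 11
y_3 = 4
z_3 = 1.5
h_3 = 4.5
x_4 = 6
y_4 = 6.5
z_4 = 2
d_4 = 2.5
h_4 = 3.5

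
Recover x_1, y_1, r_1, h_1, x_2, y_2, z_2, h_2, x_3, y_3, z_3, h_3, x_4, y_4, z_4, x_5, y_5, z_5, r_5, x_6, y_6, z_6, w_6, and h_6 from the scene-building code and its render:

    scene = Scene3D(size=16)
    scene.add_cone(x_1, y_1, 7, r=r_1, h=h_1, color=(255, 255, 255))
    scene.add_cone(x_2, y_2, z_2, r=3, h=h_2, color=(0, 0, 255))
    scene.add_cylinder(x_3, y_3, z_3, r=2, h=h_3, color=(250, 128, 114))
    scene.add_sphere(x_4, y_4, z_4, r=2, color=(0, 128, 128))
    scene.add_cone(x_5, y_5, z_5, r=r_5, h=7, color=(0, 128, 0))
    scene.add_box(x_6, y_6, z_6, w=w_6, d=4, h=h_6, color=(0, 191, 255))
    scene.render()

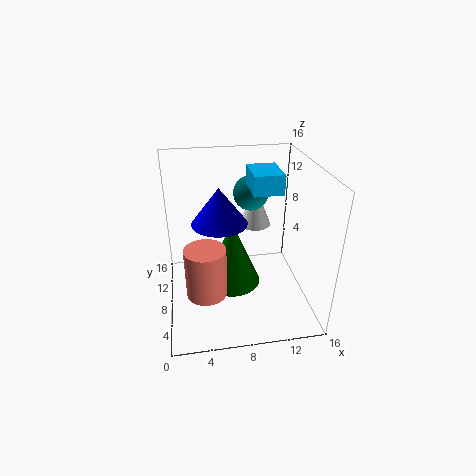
x_1 = 11; y_1 = 13; r_1 = 2; h_1 = 5; x_2 = 6; y_2 = 8; z_2 = 10; h_2 = 4; x_3 = 4; y_3 = 3; z_3 = 5; h_3 = 5; x_4 = 10; y_4 = 11; z_4 = 12; x_5 = 7; y_5 = 6; z_5 = 4; r_5 = 3; x_6 = 9; y_6 = 5; z_6 = 14; w_6 = 3; h_6 = 2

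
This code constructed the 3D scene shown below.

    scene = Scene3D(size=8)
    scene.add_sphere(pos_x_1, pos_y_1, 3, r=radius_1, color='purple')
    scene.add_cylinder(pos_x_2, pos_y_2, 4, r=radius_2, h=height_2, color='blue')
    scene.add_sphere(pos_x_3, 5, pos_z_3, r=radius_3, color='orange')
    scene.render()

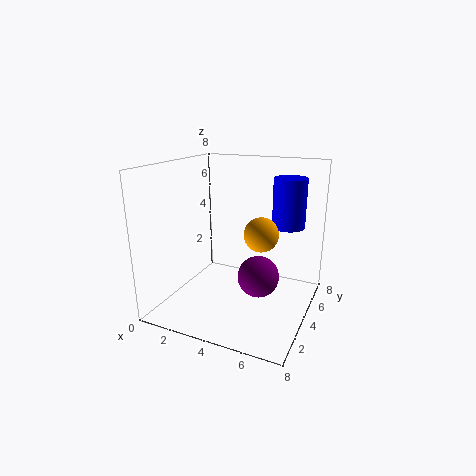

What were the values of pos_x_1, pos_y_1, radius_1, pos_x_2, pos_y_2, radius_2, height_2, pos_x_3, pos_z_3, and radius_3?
pos_x_1 = 6, pos_y_1 = 2, radius_1 = 1, pos_x_2 = 6, pos_y_2 = 7, radius_2 = 1, height_2 = 3, pos_x_3 = 5, pos_z_3 = 4, radius_3 = 1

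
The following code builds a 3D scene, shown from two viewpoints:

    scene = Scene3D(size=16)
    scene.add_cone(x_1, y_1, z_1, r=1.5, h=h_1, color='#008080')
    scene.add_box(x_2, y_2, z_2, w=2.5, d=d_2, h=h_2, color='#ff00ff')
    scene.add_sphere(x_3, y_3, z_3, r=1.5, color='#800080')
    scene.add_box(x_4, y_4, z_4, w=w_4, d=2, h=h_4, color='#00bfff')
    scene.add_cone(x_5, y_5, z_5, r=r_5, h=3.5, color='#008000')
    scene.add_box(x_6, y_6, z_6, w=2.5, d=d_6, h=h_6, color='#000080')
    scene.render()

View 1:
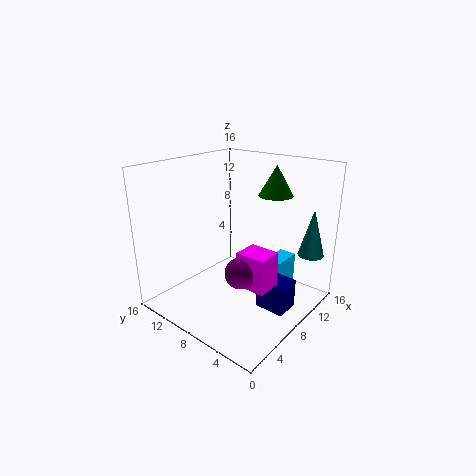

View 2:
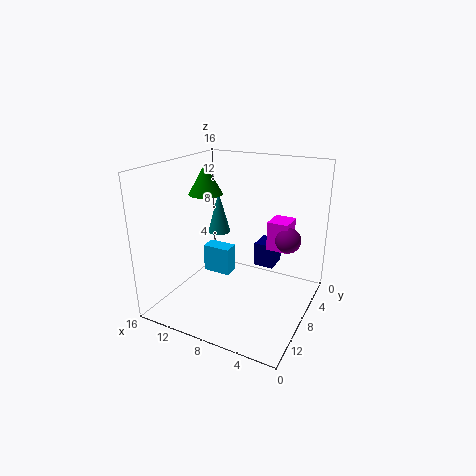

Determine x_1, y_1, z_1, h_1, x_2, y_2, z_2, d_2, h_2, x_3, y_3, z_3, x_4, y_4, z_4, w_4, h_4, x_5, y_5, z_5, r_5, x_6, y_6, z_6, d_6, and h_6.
x_1 = 14
y_1 = 2
z_1 = 5.5
h_1 = 5.5
x_2 = 3.5
y_2 = 1.5
z_2 = 5.5
d_2 = 3
h_2 = 3.5
x_3 = 3.5
y_3 = 4
z_3 = 7
x_4 = 10.5
y_4 = 4
z_4 = 1.5
w_4 = 3.5
h_4 = 3.5
x_5 = 13
y_5 = 6.5
z_5 = 12
r_5 = 2
x_6 = 5.5
y_6 = 0.5
z_6 = 2.5
d_6 = 3
h_6 = 3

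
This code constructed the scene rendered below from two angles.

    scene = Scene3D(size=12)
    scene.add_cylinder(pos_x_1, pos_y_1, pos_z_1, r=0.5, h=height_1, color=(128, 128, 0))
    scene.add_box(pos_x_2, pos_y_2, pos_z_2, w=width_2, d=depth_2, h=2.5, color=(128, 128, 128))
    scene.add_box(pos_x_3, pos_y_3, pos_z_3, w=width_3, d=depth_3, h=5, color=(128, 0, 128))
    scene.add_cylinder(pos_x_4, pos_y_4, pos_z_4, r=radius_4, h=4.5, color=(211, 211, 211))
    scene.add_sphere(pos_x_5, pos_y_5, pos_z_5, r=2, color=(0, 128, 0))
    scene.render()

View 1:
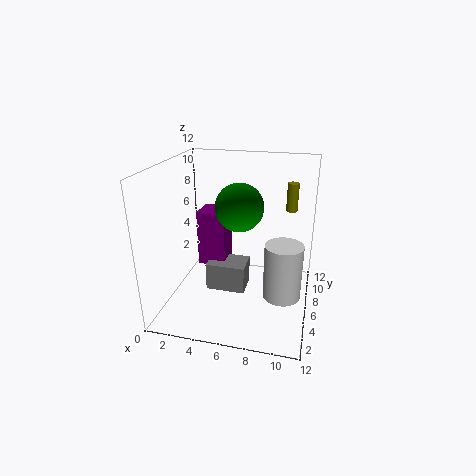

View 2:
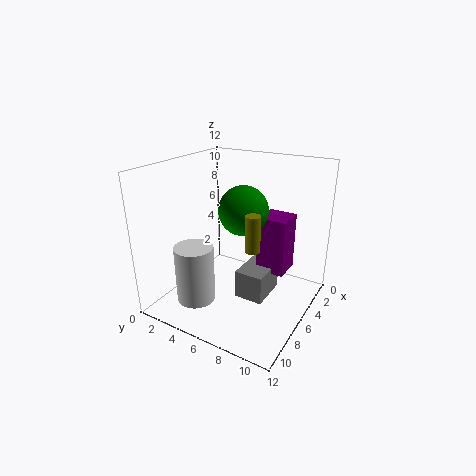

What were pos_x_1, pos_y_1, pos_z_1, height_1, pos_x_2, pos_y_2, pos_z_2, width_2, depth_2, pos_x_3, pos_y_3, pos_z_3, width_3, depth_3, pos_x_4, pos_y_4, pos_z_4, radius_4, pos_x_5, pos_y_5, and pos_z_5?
pos_x_1 = 10, pos_y_1 = 9.5, pos_z_1 = 7.5, height_1 = 2.5, pos_x_2 = 3, pos_y_2 = 6, pos_z_2 = 0.5, width_2 = 3.5, depth_2 = 2.5, pos_x_3 = 2, pos_y_3 = 7, pos_z_3 = 2.5, width_3 = 2.5, depth_3 = 2.5, pos_x_4 = 10, pos_y_4 = 4.5, pos_z_4 = 2, radius_4 = 1.5, pos_x_5 = 6, pos_y_5 = 6.5, pos_z_5 = 8.5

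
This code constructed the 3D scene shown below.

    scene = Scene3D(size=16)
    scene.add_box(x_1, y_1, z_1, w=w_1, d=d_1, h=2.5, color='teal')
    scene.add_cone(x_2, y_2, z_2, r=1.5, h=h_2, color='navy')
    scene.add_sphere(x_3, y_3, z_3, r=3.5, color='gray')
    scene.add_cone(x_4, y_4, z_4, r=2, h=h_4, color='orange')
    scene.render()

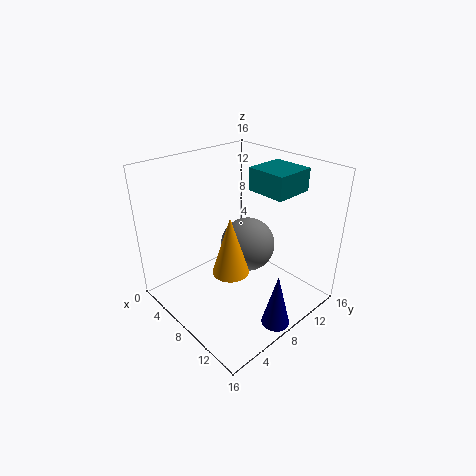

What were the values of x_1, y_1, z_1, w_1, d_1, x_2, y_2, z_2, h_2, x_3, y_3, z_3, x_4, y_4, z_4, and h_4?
x_1 = 7.5
y_1 = 10
z_1 = 13
w_1 = 4.5
d_1 = 4.5
x_2 = 14.5
y_2 = 7.5
z_2 = 0.5
h_2 = 6
x_3 = 5
y_3 = 12.5
z_3 = 4
x_4 = 9
y_4 = 6
z_4 = 5
h_4 = 6.5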